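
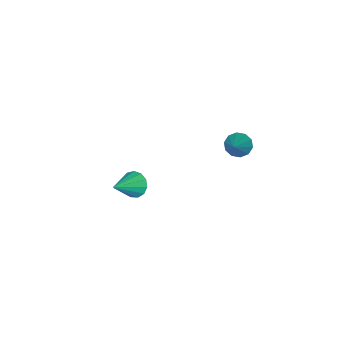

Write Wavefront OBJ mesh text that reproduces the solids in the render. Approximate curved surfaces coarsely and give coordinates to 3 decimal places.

v 1.894 3.14 2.326
v 2.293 2.831 2.085
v 2.846 3.68 3.214
v 2.277 3.133 1.918
v 2.114 3.439 1.907
v 1.867 3.63 2.056
v 1.63 3.633 2.308
v 1.494 3.449 2.567
v 1.51 3.146 2.734
v 1.673 2.841 2.745
v 1.92 2.65 2.596
v 2.157 2.646 2.344
v 2.722 -1.625 -2.773
v 3.035 -1.879 -3.27
v 3.998 -1.555 -2.007
v 3.044 -1.522 -3.317
v 2.95 -1.197 -3.192
v 2.785 -1.008 -2.933
v 2.599 -1.015 -2.624
v 2.453 -1.215 -2.362
v 2.392 -1.545 -2.231
v 2.436 -1.901 -2.272
v 2.571 -2.169 -2.472
v 2.754 -2.264 -2.768
v 2.927 -2.156 -3.066
f 2 1 4
f 2 4 3
f 4 1 5
f 4 5 3
f 5 1 6
f 5 6 3
f 6 1 7
f 6 7 3
f 7 1 8
f 7 8 3
f 8 1 9
f 8 9 3
f 9 1 10
f 9 10 3
f 10 1 11
f 10 11 3
f 11 1 12
f 11 12 3
f 12 1 2
f 12 2 3
f 14 13 16
f 14 16 15
f 16 13 17
f 16 17 15
f 17 13 18
f 17 18 15
f 18 13 19
f 18 19 15
f 19 13 20
f 19 20 15
f 20 13 21
f 20 21 15
f 21 13 22
f 21 22 15
f 22 13 23
f 22 23 15
f 23 13 24
f 23 24 15
f 24 13 25
f 24 25 15
f 25 13 14
f 25 14 15



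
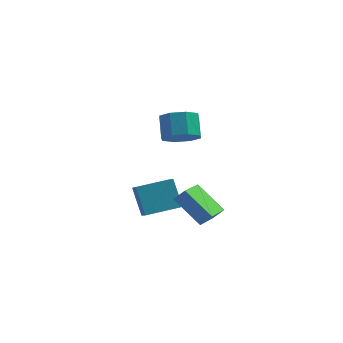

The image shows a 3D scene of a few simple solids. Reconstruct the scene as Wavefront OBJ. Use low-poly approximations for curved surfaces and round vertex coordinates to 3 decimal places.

v -1.031 -0.994 1.697
v -0.098 -0.553 1.499
v -0.357 0.435 2.486
v -1.289 -0.006 2.683
v -0.685 -0.249 1.042
v -0.944 0.738 2.028
v -1.474 -0.382 0.968
v -1.733 0.606 1.954
v -2.004 -0.873 1.321
v -2.262 0.115 2.307
v -1.963 -1.435 1.894
v -2.222 -0.447 2.881
v -1.376 -1.738 2.352
v -1.635 -0.751 3.338
v -0.587 -1.606 2.426
v -0.846 -0.618 3.412
v -0.058 -1.115 2.073
v -0.316 -0.127 3.059
v 0.577 -0.811 -4.31
v 0.201 -2.672 -3.538
v -0.91 -0.002 -3.084
v -1.287 -1.864 -2.313
v 1.147 -0.676 -3.707
v 0.77 -2.538 -2.936
v -0.341 0.132 -2.482
v -0.717 -1.729 -1.71
v -3.243 -0.065 -5.086
v -2.866 -1.037 -4.326
v -3.884 0.835 -3.615
v -3.507 -0.137 -2.855
v -1.453 0.817 -4.845
v -1.076 -0.155 -4.085
v -2.094 1.717 -3.374
v -1.717 0.745 -2.614
f 2 1 5
f 2 5 3
f 3 5 6
f 3 6 4
f 5 1 7
f 5 7 6
f 6 7 8
f 6 8 4
f 7 1 9
f 7 9 8
f 8 9 10
f 8 10 4
f 9 1 11
f 9 11 10
f 10 11 12
f 10 12 4
f 11 1 13
f 11 13 12
f 12 13 14
f 12 14 4
f 13 1 15
f 13 15 14
f 14 15 16
f 14 16 4
f 15 1 17
f 15 17 16
f 16 17 18
f 16 18 4
f 17 1 2
f 17 2 18
f 18 2 3
f 18 3 4
f 20 22 19
f 23 20 19
f 19 22 21
f 21 23 19
f 20 26 22
f 24 20 23
f 24 26 20
f 22 26 21
f 25 23 21
f 21 26 25
f 25 24 23
f 26 24 25
f 28 30 27
f 31 28 27
f 27 30 29
f 29 31 27
f 28 34 30
f 32 28 31
f 32 34 28
f 30 34 29
f 33 31 29
f 29 34 33
f 33 32 31
f 34 32 33



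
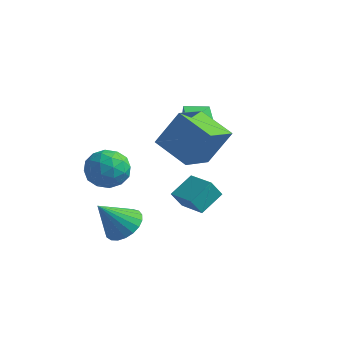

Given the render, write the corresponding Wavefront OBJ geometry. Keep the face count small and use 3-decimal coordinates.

v 0.836 -3.285 -0.852
v 1.053 -2.145 -0.163
v 1.079 -2.829 -1.684
v 1.296 -1.689 -0.995
v 2.164 -3.651 -0.665
v 2.381 -2.511 0.024
v 2.407 -3.195 -1.497
v 2.624 -2.055 -0.808
v -3.578 -2.545 -0.59
v -2.755 -2.385 0.128
v -2.685 -3.915 -1.308
v -1.862 -3.755 -0.59
v -2.837 -4.132 -0.236
v -3.389 -3.285 0.208
v -2.051 -3.015 -1.388
v -2.603 -2.168 -0.944
v -1.811 -2.675 -0.365
v -2.297 -3.366 0.347
v -3.143 -2.934 -1.527
v -3.629 -3.625 -0.815
v -3.245 -2.345 -0.168
v -2.195 -3.955 -1.012
v -2.769 -4.177 -0.804
v -2.285 -4.083 -0.382
v -3.618 -2.874 -0.121
v -3.134 -2.78 0.301
v -3.183 -3.806 0.087
v -2.306 -3.52 -1.481
v -1.822 -3.426 -1.059
v -3.155 -2.217 -0.798
v -2.671 -2.123 -0.376
v -2.257 -2.494 -1.267
v -2.206 -2.421 -0.036
v -1.681 -3.227 -0.458
v -1.792 -2.792 -0.927
v -2.117 -2.294 -0.665
v -2.492 -2.827 0.383
v -1.967 -3.632 -0.04
v -2.54 -3.854 0.168
v -2.865 -3.356 0.429
v -1.937 -2.998 0.093
v -3.473 -2.668 -1.14
v -2.948 -3.473 -1.563
v -2.575 -2.944 -1.609
v -2.9 -2.446 -1.348
v -3.759 -3.073 -0.722
v -3.234 -3.879 -1.144
v -3.323 -4.006 -0.515
v -3.648 -3.508 -0.253
v -3.503 -3.302 -1.273
v -1.719 -3.303 -3.705
v -1.04 -4.017 -3.926
v -2.321 -4.337 -2.215
v -0.824 -3.768 -3.666
v -0.762 -3.439 -3.412
v -0.866 -3.086 -3.21
v -1.118 -2.771 -3.092
v -1.473 -2.548 -3.081
v -1.872 -2.455 -3.177
v -2.243 -2.509 -3.365
v -2.525 -2.7 -3.611
v -2.667 -2.996 -3.874
v -2.645 -3.345 -4.107
v -2.463 -3.686 -4.271
v -2.153 -3.961 -4.336
v -1.767 -4.122 -4.293
v -1.374 -4.142 -4.148
v -0.927 0.092 0.403
v -0.83 0.103 1.528
v -2.137 1.422 0.494
v -2.04 1.432 1.62
v -0.06 0.888 0.32
v 0.037 0.898 1.446
v -1.27 2.217 0.412
v -1.173 2.228 1.537
v 0.876 -2.288 0.486
v -0.909 -2.116 1.226
v 0.78 -0.542 -0.15
v -1.005 -0.37 0.591
v 1.665 -1.61 2.229
v -0.12 -1.438 2.97
v 1.569 0.136 1.594
v -0.216 0.308 2.334
f 2 4 1
f 5 2 1
f 1 4 3
f 3 5 1
f 2 8 4
f 6 2 5
f 6 8 2
f 4 8 3
f 7 5 3
f 3 8 7
f 7 6 5
f 8 6 7
f 9 46 25
f 46 20 49
f 25 49 14
f 46 49 25
f 9 25 21
f 25 14 26
f 21 26 10
f 25 26 21
f 9 21 30
f 21 10 31
f 30 31 16
f 21 31 30
f 9 30 42
f 30 16 45
f 42 45 19
f 30 45 42
f 9 42 46
f 42 19 50
f 46 50 20
f 42 50 46
f 10 26 37
f 26 14 40
f 37 40 18
f 26 40 37
f 14 49 27
f 49 20 48
f 27 48 13
f 49 48 27
f 20 50 47
f 50 19 43
f 47 43 11
f 50 43 47
f 19 45 44
f 45 16 32
f 44 32 15
f 45 32 44
f 16 31 36
f 31 10 33
f 36 33 17
f 31 33 36
f 12 38 24
f 38 18 39
f 24 39 13
f 38 39 24
f 12 24 22
f 24 13 23
f 22 23 11
f 24 23 22
f 12 22 29
f 22 11 28
f 29 28 15
f 22 28 29
f 12 29 34
f 29 15 35
f 34 35 17
f 29 35 34
f 12 34 38
f 34 17 41
f 38 41 18
f 34 41 38
f 13 39 27
f 39 18 40
f 27 40 14
f 39 40 27
f 11 23 47
f 23 13 48
f 47 48 20
f 23 48 47
f 15 28 44
f 28 11 43
f 44 43 19
f 28 43 44
f 17 35 36
f 35 15 32
f 36 32 16
f 35 32 36
f 18 41 37
f 41 17 33
f 37 33 10
f 41 33 37
f 52 51 54
f 52 54 53
f 54 51 55
f 54 55 53
f 55 51 56
f 55 56 53
f 56 51 57
f 56 57 53
f 57 51 58
f 57 58 53
f 58 51 59
f 58 59 53
f 59 51 60
f 59 60 53
f 60 51 61
f 60 61 53
f 61 51 62
f 61 62 53
f 62 51 63
f 62 63 53
f 63 51 64
f 63 64 53
f 64 51 65
f 64 65 53
f 65 51 66
f 65 66 53
f 66 51 67
f 66 67 53
f 67 51 52
f 67 52 53
f 69 71 68
f 72 69 68
f 68 71 70
f 70 72 68
f 69 75 71
f 73 69 72
f 73 75 69
f 71 75 70
f 74 72 70
f 70 75 74
f 74 73 72
f 75 73 74
f 77 79 76
f 80 77 76
f 76 79 78
f 78 80 76
f 77 83 79
f 81 77 80
f 81 83 77
f 79 83 78
f 82 80 78
f 78 83 82
f 82 81 80
f 83 81 82



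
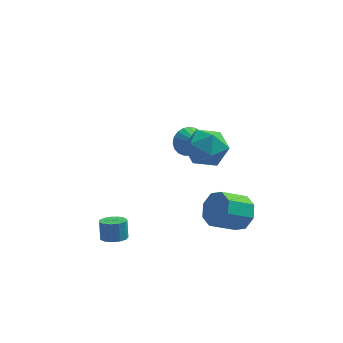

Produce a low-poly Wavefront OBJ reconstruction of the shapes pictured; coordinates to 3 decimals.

v 2.959 -1.099 -2.527
v 3.545 -1.912 -2.181
v 2.227 -2.474 -1.268
v 1.641 -1.661 -1.613
v 3.602 -1.261 -1.7
v 2.283 -1.824 -0.786
v 3.282 -0.516 -1.703
v 1.963 -1.078 -0.789
v 2.773 -0.112 -2.188
v 1.454 -0.674 -1.274
v 2.373 -0.286 -2.872
v 1.055 -0.848 -1.959
v 2.317 -0.936 -3.354
v 0.998 -1.499 -2.44
v 2.637 -1.682 -3.351
v 1.318 -2.244 -2.437
v 3.146 -2.086 -2.866
v 1.827 -2.648 -1.952
v 0.052 -1.307 3.041
v 0.984 -0.514 2.91
v 1.336 -2.726 3.59
v 2.268 -1.933 3.459
v 1.456 -1.782 4.37
v 0.662 -0.905 4.031
v 1.658 -2.335 2.469
v 0.864 -1.458 2.13
v 1.976 -1.15 2.556
v 1.851 -0.808 3.731
v 0.469 -2.432 2.769
v 0.344 -2.09 3.944
v 0.382 2.524 0.132
v 0.774 3.088 0.729
v 1.138 1.176 0.908
v 0.448 3.004 0.902
v 0.11 2.838 0.942
v -0.18 2.617 0.841
v -0.374 2.381 0.618
v -0.436 2.169 0.311
v -0.358 2.018 -0.027
v -0.151 1.955 -0.338
v 0.148 1.991 -0.567
v 0.487 2.118 -0.676
v 0.808 2.316 -0.645
v 1.055 2.55 -0.479
v 1.186 2.78 -0.208
v 1.178 2.965 0.121
v 1.032 3.074 0.453
v -3.466 -1.801 -3.808
v -2.747 -1.784 -3.782
v -2.795 -1.321 -2.785
v -3.514 -1.339 -2.812
v -2.863 -1.434 -3.95
v -2.911 -0.971 -2.953
v -3.171 -1.2 -4.073
v -3.219 -0.738 -3.076
v -3.573 -1.157 -4.112
v -3.621 -0.695 -3.115
v -3.94 -1.319 -4.055
v -3.988 -0.857 -3.058
v -4.157 -1.634 -3.919
v -4.205 -1.171 -2.923
v -4.155 -2.002 -3.749
v -4.203 -1.539 -2.752
v -3.934 -2.306 -3.597
v -3.982 -1.844 -2.6
v -3.564 -2.45 -3.512
v -3.612 -1.988 -2.515
v -3.163 -2.388 -3.522
v -3.211 -1.926 -2.525
v -2.858 -2.14 -3.622
v -2.906 -1.677 -2.625
f 2 1 5
f 2 5 3
f 3 5 6
f 3 6 4
f 5 1 7
f 5 7 6
f 6 7 8
f 6 8 4
f 7 1 9
f 7 9 8
f 8 9 10
f 8 10 4
f 9 1 11
f 9 11 10
f 10 11 12
f 10 12 4
f 11 1 13
f 11 13 12
f 12 13 14
f 12 14 4
f 13 1 15
f 13 15 14
f 14 15 16
f 14 16 4
f 15 1 17
f 15 17 16
f 16 17 18
f 16 18 4
f 17 1 2
f 17 2 18
f 18 2 3
f 18 3 4
f 19 30 24
f 19 24 20
f 19 20 26
f 19 26 29
f 19 29 30
f 20 24 28
f 24 30 23
f 30 29 21
f 29 26 25
f 26 20 27
f 22 28 23
f 22 23 21
f 22 21 25
f 22 25 27
f 22 27 28
f 23 28 24
f 21 23 30
f 25 21 29
f 27 25 26
f 28 27 20
f 32 31 34
f 32 34 33
f 34 31 35
f 34 35 33
f 35 31 36
f 35 36 33
f 36 31 37
f 36 37 33
f 37 31 38
f 37 38 33
f 38 31 39
f 38 39 33
f 39 31 40
f 39 40 33
f 40 31 41
f 40 41 33
f 41 31 42
f 41 42 33
f 42 31 43
f 42 43 33
f 43 31 44
f 43 44 33
f 44 31 45
f 44 45 33
f 45 31 46
f 45 46 33
f 46 31 47
f 46 47 33
f 47 31 32
f 47 32 33
f 49 48 52
f 49 52 50
f 50 52 53
f 50 53 51
f 52 48 54
f 52 54 53
f 53 54 55
f 53 55 51
f 54 48 56
f 54 56 55
f 55 56 57
f 55 57 51
f 56 48 58
f 56 58 57
f 57 58 59
f 57 59 51
f 58 48 60
f 58 60 59
f 59 60 61
f 59 61 51
f 60 48 62
f 60 62 61
f 61 62 63
f 61 63 51
f 62 48 64
f 62 64 63
f 63 64 65
f 63 65 51
f 64 48 66
f 64 66 65
f 65 66 67
f 65 67 51
f 66 48 68
f 66 68 67
f 67 68 69
f 67 69 51
f 68 48 70
f 68 70 69
f 69 70 71
f 69 71 51
f 70 48 49
f 70 49 71
f 71 49 50
f 71 50 51



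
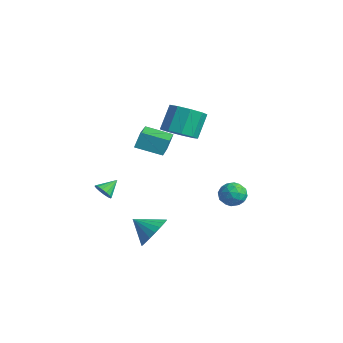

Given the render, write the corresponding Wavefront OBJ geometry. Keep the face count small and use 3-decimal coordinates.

v -1.844 2.115 1.626
v -0.841 2.261 1.813
v -1.214 3.171 3.1
v -2.216 3.025 2.914
v -1.083 2.767 1.386
v -1.456 3.677 2.673
v -1.681 2.967 1.071
v -2.054 3.877 2.358
v -2.355 2.769 1.016
v -2.727 3.679 2.304
v -2.79 2.264 1.247
v -3.162 3.175 2.534
v -2.782 1.69 1.655
v -3.154 2.6 2.943
v -2.335 1.315 2.05
v -2.707 2.225 3.337
v -1.658 1.314 2.246
v -2.031 2.224 3.534
v -1.069 1.687 2.153
v -1.441 2.598 3.44
v 0.964 -2.775 3.774
v 0.934 -2.364 4.631
v -0.423 -1.446 3.089
v -0.453 -1.035 3.945
v 2.033 -1.865 3.375
v 2.003 -1.454 4.231
v 0.646 -0.536 2.689
v 0.616 -0.125 3.546
v 0.046 4.288 -1.941
v 0.847 4.166 -1.95
v -0.067 3.634 -3.07
v 0.734 3.512 -3.079
v 0.274 3.139 -2.527
v 0.344 3.544 -1.829
v 0.436 4.256 -3.191
v 0.506 4.661 -2.493
v 1.088 4.147 -2.723
v 0.987 3.456 -2.313
v -0.207 4.344 -2.707
v -0.308 3.653 -2.297
v 0.457 4.285 -1.846
v 0.323 3.515 -3.174
v 0.053 3.296 -2.849
v 0.524 3.224 -2.855
v 0.161 3.919 -1.775
v 0.632 3.847 -1.781
v 0.295 3.243 -2.12
v 0.148 3.953 -3.239
v 0.619 3.881 -3.245
v 0.256 4.576 -2.165
v 0.727 4.504 -2.171
v 0.485 4.557 -2.9
v 1.069 4.202 -2.306
v 1.002 3.817 -2.97
v 0.827 4.255 -3.036
v 0.868 4.492 -2.625
v 1.01 3.796 -2.065
v 0.943 3.411 -2.729
v 0.673 3.192 -2.404
v 0.714 3.43 -1.994
v 1.151 3.784 -2.519
v -0.163 4.389 -2.291
v -0.23 4.004 -2.955
v 0.066 4.37 -3.026
v 0.107 4.608 -2.616
v -0.222 3.983 -2.05
v -0.289 3.598 -2.714
v -0.088 3.308 -2.395
v -0.047 3.545 -1.984
v -0.371 4.016 -2.501
v -0.915 -3.319 -0.129
v -0.418 -3.174 -0.366
v -0.925 -2.441 0.389
v -0.623 -3.068 -0.549
v -0.907 -3.03 -0.62
v -1.193 -3.069 -0.559
v -1.405 -3.175 -0.383
v -1.485 -3.32 -0.139
v -1.413 -3.464 0.108
v -1.207 -3.57 0.291
v -0.923 -3.609 0.362
v -0.637 -3.57 0.301
v -0.426 -3.464 0.125
v -0.345 -3.319 -0.119
v 2.576 -2.814 -1.463
v 3.196 -2.926 -0.7
v 1.604 -3.386 -0.757
v 3.034 -2.556 -0.624
v 2.792 -2.23 -0.693
v 2.512 -2.005 -0.895
v 2.244 -1.92 -1.196
v 2.033 -1.99 -1.542
v 1.916 -2.202 -1.875
v 1.913 -2.52 -2.137
v 2.024 -2.889 -2.282
v 2.231 -3.245 -2.285
v 2.498 -3.526 -2.147
v 2.778 -3.684 -1.89
v 3.023 -3.692 -1.559
v 3.19 -3.548 -1.212
v 3.252 -3.277 -0.908
f 2 1 5
f 2 5 3
f 3 5 6
f 3 6 4
f 5 1 7
f 5 7 6
f 6 7 8
f 6 8 4
f 7 1 9
f 7 9 8
f 8 9 10
f 8 10 4
f 9 1 11
f 9 11 10
f 10 11 12
f 10 12 4
f 11 1 13
f 11 13 12
f 12 13 14
f 12 14 4
f 13 1 15
f 13 15 14
f 14 15 16
f 14 16 4
f 15 1 17
f 15 17 16
f 16 17 18
f 16 18 4
f 17 1 19
f 17 19 18
f 18 19 20
f 18 20 4
f 19 1 2
f 19 2 20
f 20 2 3
f 20 3 4
f 22 24 21
f 25 22 21
f 21 24 23
f 23 25 21
f 22 28 24
f 26 22 25
f 26 28 22
f 24 28 23
f 27 25 23
f 23 28 27
f 27 26 25
f 28 26 27
f 29 66 45
f 66 40 69
f 45 69 34
f 66 69 45
f 29 45 41
f 45 34 46
f 41 46 30
f 45 46 41
f 29 41 50
f 41 30 51
f 50 51 36
f 41 51 50
f 29 50 62
f 50 36 65
f 62 65 39
f 50 65 62
f 29 62 66
f 62 39 70
f 66 70 40
f 62 70 66
f 30 46 57
f 46 34 60
f 57 60 38
f 46 60 57
f 34 69 47
f 69 40 68
f 47 68 33
f 69 68 47
f 40 70 67
f 70 39 63
f 67 63 31
f 70 63 67
f 39 65 64
f 65 36 52
f 64 52 35
f 65 52 64
f 36 51 56
f 51 30 53
f 56 53 37
f 51 53 56
f 32 58 44
f 58 38 59
f 44 59 33
f 58 59 44
f 32 44 42
f 44 33 43
f 42 43 31
f 44 43 42
f 32 42 49
f 42 31 48
f 49 48 35
f 42 48 49
f 32 49 54
f 49 35 55
f 54 55 37
f 49 55 54
f 32 54 58
f 54 37 61
f 58 61 38
f 54 61 58
f 33 59 47
f 59 38 60
f 47 60 34
f 59 60 47
f 31 43 67
f 43 33 68
f 67 68 40
f 43 68 67
f 35 48 64
f 48 31 63
f 64 63 39
f 48 63 64
f 37 55 56
f 55 35 52
f 56 52 36
f 55 52 56
f 38 61 57
f 61 37 53
f 57 53 30
f 61 53 57
f 72 71 74
f 72 74 73
f 74 71 75
f 74 75 73
f 75 71 76
f 75 76 73
f 76 71 77
f 76 77 73
f 77 71 78
f 77 78 73
f 78 71 79
f 78 79 73
f 79 71 80
f 79 80 73
f 80 71 81
f 80 81 73
f 81 71 82
f 81 82 73
f 82 71 83
f 82 83 73
f 83 71 84
f 83 84 73
f 84 71 72
f 84 72 73
f 86 85 88
f 86 88 87
f 88 85 89
f 88 89 87
f 89 85 90
f 89 90 87
f 90 85 91
f 90 91 87
f 91 85 92
f 91 92 87
f 92 85 93
f 92 93 87
f 93 85 94
f 93 94 87
f 94 85 95
f 94 95 87
f 95 85 96
f 95 96 87
f 96 85 97
f 96 97 87
f 97 85 98
f 97 98 87
f 98 85 99
f 98 99 87
f 99 85 100
f 99 100 87
f 100 85 101
f 100 101 87
f 101 85 86
f 101 86 87



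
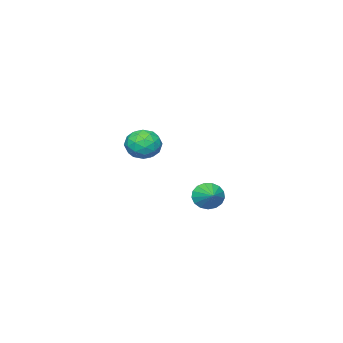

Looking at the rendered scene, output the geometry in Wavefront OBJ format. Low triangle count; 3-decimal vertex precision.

v -0.74 -1.918 2.75
v 0.091 -2.194 2.292
v -1.051 -3.446 3.108
v -0.22 -3.722 2.65
v -0.172 -3.214 3.496
v 0.02 -2.27 3.275
v -0.98 -3.37 2.125
v -0.788 -2.426 1.904
v -0.057 -3.092 1.906
v 0.442 -2.995 2.753
v -1.402 -2.645 2.647
v -0.903 -2.548 3.494
v -0.297 -1.922 2.49
v -0.663 -3.718 2.91
v -0.635 -3.419 3.408
v -0.146 -3.582 3.138
v -0.339 -1.966 3.068
v 0.15 -2.129 2.798
v -0.005 -2.728 3.506
v -1.11 -3.511 2.602
v -0.621 -3.674 2.332
v -0.814 -2.058 2.262
v -0.325 -2.221 1.992
v -0.955 -2.912 1.894
v 0.104 -2.612 1.993
v -0.079 -3.51 2.203
v -0.525 -3.303 1.895
v -0.413 -2.748 1.765
v 0.398 -2.555 2.491
v 0.215 -3.453 2.702
v 0.243 -3.154 3.199
v 0.356 -2.6 3.069
v 0.31 -3.083 2.264
v -1.175 -2.187 2.698
v -1.358 -3.085 2.909
v -1.316 -3.04 2.331
v -1.203 -2.486 2.201
v -0.881 -2.13 3.197
v -1.064 -3.028 3.407
v -0.547 -2.892 3.635
v -0.435 -2.337 3.505
v -1.27 -2.557 3.136
v 1.959 3.356 1.459
v 2.439 3.293 0.847
v 2.581 4.184 1.861
v 2.182 3.54 0.735
v 1.875 3.745 0.788
v 1.587 3.861 0.996
v 1.384 3.861 1.309
v 1.313 3.746 1.657
v 1.39 3.541 1.959
v 1.597 3.294 2.147
v 1.888 3.061 2.178
v 2.194 2.896 2.044
v 2.447 2.836 1.775
v 2.588 2.896 1.435
v 2.585 3.061 1.1
f 1 38 17
f 38 12 41
f 17 41 6
f 38 41 17
f 1 17 13
f 17 6 18
f 13 18 2
f 17 18 13
f 1 13 22
f 13 2 23
f 22 23 8
f 13 23 22
f 1 22 34
f 22 8 37
f 34 37 11
f 22 37 34
f 1 34 38
f 34 11 42
f 38 42 12
f 34 42 38
f 2 18 29
f 18 6 32
f 29 32 10
f 18 32 29
f 6 41 19
f 41 12 40
f 19 40 5
f 41 40 19
f 12 42 39
f 42 11 35
f 39 35 3
f 42 35 39
f 11 37 36
f 37 8 24
f 36 24 7
f 37 24 36
f 8 23 28
f 23 2 25
f 28 25 9
f 23 25 28
f 4 30 16
f 30 10 31
f 16 31 5
f 30 31 16
f 4 16 14
f 16 5 15
f 14 15 3
f 16 15 14
f 4 14 21
f 14 3 20
f 21 20 7
f 14 20 21
f 4 21 26
f 21 7 27
f 26 27 9
f 21 27 26
f 4 26 30
f 26 9 33
f 30 33 10
f 26 33 30
f 5 31 19
f 31 10 32
f 19 32 6
f 31 32 19
f 3 15 39
f 15 5 40
f 39 40 12
f 15 40 39
f 7 20 36
f 20 3 35
f 36 35 11
f 20 35 36
f 9 27 28
f 27 7 24
f 28 24 8
f 27 24 28
f 10 33 29
f 33 9 25
f 29 25 2
f 33 25 29
f 44 43 46
f 44 46 45
f 46 43 47
f 46 47 45
f 47 43 48
f 47 48 45
f 48 43 49
f 48 49 45
f 49 43 50
f 49 50 45
f 50 43 51
f 50 51 45
f 51 43 52
f 51 52 45
f 52 43 53
f 52 53 45
f 53 43 54
f 53 54 45
f 54 43 55
f 54 55 45
f 55 43 56
f 55 56 45
f 56 43 57
f 56 57 45
f 57 43 44
f 57 44 45



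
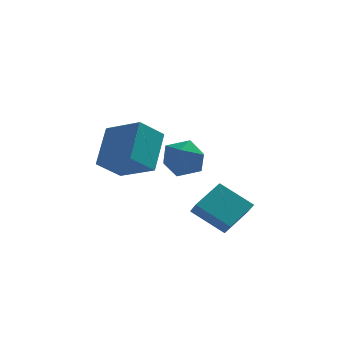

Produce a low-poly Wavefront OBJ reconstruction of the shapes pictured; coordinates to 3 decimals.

v -0.721 3.309 0.963
v -0.062 2.464 1.009
v -1.578 2.716 2.351
v -0.919 1.871 2.397
v -0.551 2.852 2.628
v -0.022 3.218 1.771
v -1.618 1.962 1.589
v -1.089 2.328 0.732
v -0.616 1.632 1.396
v 0.043 2.182 2.038
v -1.683 2.998 1.322
v -1.024 3.548 1.964
v -0.089 -2.803 1.084
v 0.813 -1.694 1.847
v -0.321 -2.207 0.494
v 0.581 -1.099 1.257
v 1.279 -3.241 0.103
v 2.181 -2.133 0.866
v 1.047 -2.646 -0.487
v 1.949 -1.537 0.276
v -2.727 -1.546 3.088
v -2.436 -0.083 4.581
v -4.188 -0.548 2.395
v -3.897 0.915 3.888
v -1.803 -0.815 2.192
v -1.512 0.648 3.685
v -3.264 0.183 1.499
v -2.973 1.646 2.992
f 1 12 6
f 1 6 2
f 1 2 8
f 1 8 11
f 1 11 12
f 2 6 10
f 6 12 5
f 12 11 3
f 11 8 7
f 8 2 9
f 4 10 5
f 4 5 3
f 4 3 7
f 4 7 9
f 4 9 10
f 5 10 6
f 3 5 12
f 7 3 11
f 9 7 8
f 10 9 2
f 14 16 13
f 17 14 13
f 13 16 15
f 15 17 13
f 14 20 16
f 18 14 17
f 18 20 14
f 16 20 15
f 19 17 15
f 15 20 19
f 19 18 17
f 20 18 19
f 22 24 21
f 25 22 21
f 21 24 23
f 23 25 21
f 22 28 24
f 26 22 25
f 26 28 22
f 24 28 23
f 27 25 23
f 23 28 27
f 27 26 25
f 28 26 27



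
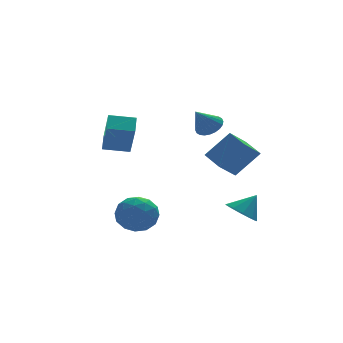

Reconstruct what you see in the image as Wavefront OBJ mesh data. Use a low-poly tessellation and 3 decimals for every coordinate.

v -3.799 3.146 1.159
v -3.853 2.074 3.011
v -3.396 4.165 1.762
v -3.451 3.093 3.613
v -2.369 2.707 0.947
v -2.424 1.635 2.798
v -1.967 3.726 1.549
v -2.021 2.654 3.401
v 1.572 -3.504 -1.746
v 2.336 -3.619 -2.381
v 2.488 -3.336 -0.674
v 2.197 -3.018 -2.356
v 1.819 -2.602 -2.099
v 1.347 -2.53 -1.706
v 0.961 -2.831 -1.329
v 0.808 -3.389 -1.111
v 0.947 -3.99 -1.135
v 1.324 -4.406 -1.393
v 1.796 -4.478 -1.785
v 2.183 -4.177 -2.163
v -3.842 -2.012 -1.219
v -3.062 -2.696 -0.618
v -4.698 -3.604 -1.922
v -3.918 -4.288 -1.321
v -4.744 -3.656 -0.725
v -4.215 -2.672 -0.291
v -3.545 -3.628 -2.249
v -3.016 -2.644 -1.815
v -2.879 -3.695 -1.255
v -3.62 -3.712 -0.313
v -4.14 -2.588 -2.227
v -4.881 -2.605 -1.285
v -3.377 -2.214 -0.857
v -4.383 -4.086 -1.683
v -4.868 -3.715 -1.333
v -4.41 -4.117 -0.98
v -4.055 -2.2 -0.665
v -3.596 -2.602 -0.311
v -4.585 -3.167 -0.374
v -4.164 -3.698 -2.229
v -3.705 -4.1 -1.875
v -3.35 -2.183 -1.56
v -2.892 -2.585 -1.207
v -3.175 -3.133 -2.166
v -2.811 -3.203 -0.878
v -3.314 -4.139 -1.291
v -3.094 -3.751 -1.837
v -2.784 -3.172 -1.581
v -3.246 -3.213 -0.324
v -3.749 -4.149 -0.737
v -4.235 -3.778 -0.387
v -3.924 -3.199 -0.132
v -3.138 -3.8 -0.699
v -4.011 -2.151 -1.803
v -4.514 -3.087 -2.216
v -3.836 -3.101 -2.408
v -3.525 -2.522 -2.153
v -4.446 -2.161 -1.249
v -4.949 -3.097 -1.662
v -4.976 -3.128 -0.959
v -4.666 -2.549 -0.703
v -4.622 -2.5 -1.841
v 1.011 -1.762 0.97
v 2.338 -1.931 2.444
v 0.707 -0.421 1.397
v 2.033 -0.59 2.871
v 2.127 -1.21 0.029
v 3.453 -1.379 1.503
v 1.822 0.131 0.456
v 3.149 -0.038 1.93
v 2.363 3.426 2.132
v 3.026 3.027 2.508
v 1.417 3.034 3.388
v 3.059 3.338 2.63
v 2.986 3.663 2.676
v 2.818 3.951 2.639
v 2.581 4.159 2.526
v 2.311 4.256 2.352
v 2.048 4.226 2.145
v 1.834 4.075 1.936
v 1.7 3.824 1.757
v 1.667 3.513 1.635
v 1.74 3.189 1.589
v 1.908 2.901 1.625
v 2.145 2.693 1.739
v 2.416 2.596 1.913
v 2.678 2.626 2.12
v 2.892 2.777 2.329
f 2 4 1
f 5 2 1
f 1 4 3
f 3 5 1
f 2 8 4
f 6 2 5
f 6 8 2
f 4 8 3
f 7 5 3
f 3 8 7
f 7 6 5
f 8 6 7
f 10 9 12
f 10 12 11
f 12 9 13
f 12 13 11
f 13 9 14
f 13 14 11
f 14 9 15
f 14 15 11
f 15 9 16
f 15 16 11
f 16 9 17
f 16 17 11
f 17 9 18
f 17 18 11
f 18 9 19
f 18 19 11
f 19 9 20
f 19 20 11
f 20 9 10
f 20 10 11
f 21 58 37
f 58 32 61
f 37 61 26
f 58 61 37
f 21 37 33
f 37 26 38
f 33 38 22
f 37 38 33
f 21 33 42
f 33 22 43
f 42 43 28
f 33 43 42
f 21 42 54
f 42 28 57
f 54 57 31
f 42 57 54
f 21 54 58
f 54 31 62
f 58 62 32
f 54 62 58
f 22 38 49
f 38 26 52
f 49 52 30
f 38 52 49
f 26 61 39
f 61 32 60
f 39 60 25
f 61 60 39
f 32 62 59
f 62 31 55
f 59 55 23
f 62 55 59
f 31 57 56
f 57 28 44
f 56 44 27
f 57 44 56
f 28 43 48
f 43 22 45
f 48 45 29
f 43 45 48
f 24 50 36
f 50 30 51
f 36 51 25
f 50 51 36
f 24 36 34
f 36 25 35
f 34 35 23
f 36 35 34
f 24 34 41
f 34 23 40
f 41 40 27
f 34 40 41
f 24 41 46
f 41 27 47
f 46 47 29
f 41 47 46
f 24 46 50
f 46 29 53
f 50 53 30
f 46 53 50
f 25 51 39
f 51 30 52
f 39 52 26
f 51 52 39
f 23 35 59
f 35 25 60
f 59 60 32
f 35 60 59
f 27 40 56
f 40 23 55
f 56 55 31
f 40 55 56
f 29 47 48
f 47 27 44
f 48 44 28
f 47 44 48
f 30 53 49
f 53 29 45
f 49 45 22
f 53 45 49
f 64 66 63
f 67 64 63
f 63 66 65
f 65 67 63
f 64 70 66
f 68 64 67
f 68 70 64
f 66 70 65
f 69 67 65
f 65 70 69
f 69 68 67
f 70 68 69
f 72 71 74
f 72 74 73
f 74 71 75
f 74 75 73
f 75 71 76
f 75 76 73
f 76 71 77
f 76 77 73
f 77 71 78
f 77 78 73
f 78 71 79
f 78 79 73
f 79 71 80
f 79 80 73
f 80 71 81
f 80 81 73
f 81 71 82
f 81 82 73
f 82 71 83
f 82 83 73
f 83 71 84
f 83 84 73
f 84 71 85
f 84 85 73
f 85 71 86
f 85 86 73
f 86 71 87
f 86 87 73
f 87 71 88
f 87 88 73
f 88 71 72
f 88 72 73



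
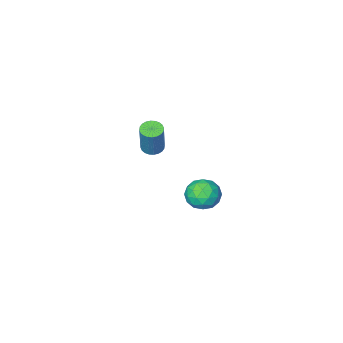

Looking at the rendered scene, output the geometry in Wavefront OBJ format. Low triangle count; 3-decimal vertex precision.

v 3.225 2.888 4.209
v 3.901 2.443 4.189
v 2.779 2.257 3.151
v 3.455 1.812 3.131
v 2.919 1.708 3.729
v 3.195 2.098 4.383
v 3.485 2.602 2.957
v 3.761 2.992 3.611
v 4.062 2.266 3.416
v 3.712 1.714 3.893
v 2.968 2.986 3.447
v 2.618 2.434 3.924
v 3.602 2.721 4.292
v 3.078 1.979 3.048
v 2.763 1.918 3.4
v 3.16 1.656 3.388
v 3.187 2.518 4.406
v 3.584 2.257 4.394
v 3.007 1.825 4.124
v 3.096 2.443 2.946
v 3.493 2.182 2.934
v 3.52 3.044 3.952
v 3.917 2.782 3.94
v 3.673 2.875 3.216
v 4.094 2.356 3.826
v 3.832 1.984 3.204
v 3.85 2.449 3.101
v 4.012 2.678 3.486
v 3.888 2.031 4.106
v 3.626 1.66 3.485
v 3.311 1.599 3.836
v 3.473 1.828 4.22
v 3.983 1.927 3.652
v 3.054 3.04 3.855
v 2.792 2.669 3.234
v 3.207 2.872 3.12
v 3.369 3.101 3.504
v 2.848 2.716 4.136
v 2.586 2.344 3.514
v 2.668 2.022 3.854
v 2.83 2.251 4.239
v 2.697 2.773 3.688
v 2.332 -3.454 2.672
v 2.851 -3.49 2.573
v 3.188 -2.983 4.149
v 2.668 -2.946 4.248
v 2.813 -3.295 2.518
v 3.15 -2.787 4.094
v 2.702 -3.123 2.486
v 3.038 -2.615 4.063
v 2.535 -3.002 2.483
v 2.871 -2.494 4.059
v 2.336 -2.95 2.508
v 2.672 -2.442 4.085
v 2.137 -2.974 2.559
v 2.473 -2.466 4.135
v 1.968 -3.072 2.626
v 2.304 -2.564 4.203
v 1.854 -3.227 2.701
v 2.19 -2.72 4.277
v 1.812 -3.417 2.771
v 2.149 -2.91 4.347
v 1.85 -3.613 2.826
v 2.187 -3.105 4.402
v 1.962 -3.785 2.857
v 2.298 -3.277 4.434
v 2.129 -3.906 2.861
v 2.465 -3.398 4.437
v 2.328 -3.958 2.835
v 2.664 -3.45 4.412
v 2.527 -3.934 2.785
v 2.863 -3.426 4.361
v 2.696 -3.836 2.717
v 3.032 -3.328 4.294
v 2.81 -3.68 2.643
v 3.146 -3.173 4.219
f 1 38 17
f 38 12 41
f 17 41 6
f 38 41 17
f 1 17 13
f 17 6 18
f 13 18 2
f 17 18 13
f 1 13 22
f 13 2 23
f 22 23 8
f 13 23 22
f 1 22 34
f 22 8 37
f 34 37 11
f 22 37 34
f 1 34 38
f 34 11 42
f 38 42 12
f 34 42 38
f 2 18 29
f 18 6 32
f 29 32 10
f 18 32 29
f 6 41 19
f 41 12 40
f 19 40 5
f 41 40 19
f 12 42 39
f 42 11 35
f 39 35 3
f 42 35 39
f 11 37 36
f 37 8 24
f 36 24 7
f 37 24 36
f 8 23 28
f 23 2 25
f 28 25 9
f 23 25 28
f 4 30 16
f 30 10 31
f 16 31 5
f 30 31 16
f 4 16 14
f 16 5 15
f 14 15 3
f 16 15 14
f 4 14 21
f 14 3 20
f 21 20 7
f 14 20 21
f 4 21 26
f 21 7 27
f 26 27 9
f 21 27 26
f 4 26 30
f 26 9 33
f 30 33 10
f 26 33 30
f 5 31 19
f 31 10 32
f 19 32 6
f 31 32 19
f 3 15 39
f 15 5 40
f 39 40 12
f 15 40 39
f 7 20 36
f 20 3 35
f 36 35 11
f 20 35 36
f 9 27 28
f 27 7 24
f 28 24 8
f 27 24 28
f 10 33 29
f 33 9 25
f 29 25 2
f 33 25 29
f 44 43 47
f 44 47 45
f 45 47 48
f 45 48 46
f 47 43 49
f 47 49 48
f 48 49 50
f 48 50 46
f 49 43 51
f 49 51 50
f 50 51 52
f 50 52 46
f 51 43 53
f 51 53 52
f 52 53 54
f 52 54 46
f 53 43 55
f 53 55 54
f 54 55 56
f 54 56 46
f 55 43 57
f 55 57 56
f 56 57 58
f 56 58 46
f 57 43 59
f 57 59 58
f 58 59 60
f 58 60 46
f 59 43 61
f 59 61 60
f 60 61 62
f 60 62 46
f 61 43 63
f 61 63 62
f 62 63 64
f 62 64 46
f 63 43 65
f 63 65 64
f 64 65 66
f 64 66 46
f 65 43 67
f 65 67 66
f 66 67 68
f 66 68 46
f 67 43 69
f 67 69 68
f 68 69 70
f 68 70 46
f 69 43 71
f 69 71 70
f 70 71 72
f 70 72 46
f 71 43 73
f 71 73 72
f 72 73 74
f 72 74 46
f 73 43 75
f 73 75 74
f 74 75 76
f 74 76 46
f 75 43 44
f 75 44 76
f 76 44 45
f 76 45 46



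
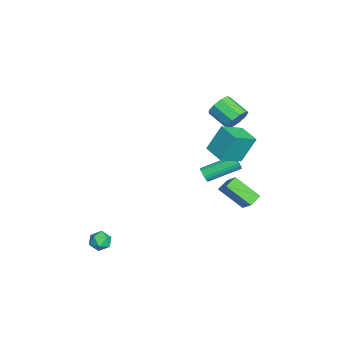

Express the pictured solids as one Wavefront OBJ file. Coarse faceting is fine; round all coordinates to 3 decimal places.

v 0.05 4.678 -1.487
v -0.526 3.281 -0.334
v 1.079 5.115 -0.443
v 0.503 3.719 0.71
v 0.617 4.161 -1.83
v 0.041 2.765 -0.677
v 1.646 4.599 -0.786
v 1.07 3.202 0.367
v -2.44 1.965 -1.315
v -2.07 1.873 -0.946
v -2.47 3.823 -0.057
v -2.84 3.915 -0.425
v -1.958 1.963 -1.095
v -2.357 3.913 -0.206
v -1.919 2.054 -1.276
v -2.319 4.004 -0.387
v -1.96 2.131 -1.464
v -2.359 4.081 -0.575
v -2.073 2.183 -1.629
v -2.473 4.133 -0.74
v -2.243 2.202 -1.746
v -2.642 4.152 -0.857
v -2.442 2.184 -1.797
v -2.842 4.135 -0.908
v -2.642 2.134 -1.775
v -3.041 4.084 -0.886
v -2.81 2.057 -1.683
v -3.21 4.007 -0.794
v -2.923 1.967 -1.534
v -3.322 3.917 -0.645
v -2.961 1.876 -1.353
v -3.361 3.826 -0.464
v -2.921 1.799 -1.165
v -3.32 3.749 -0.276
v -2.807 1.747 -1
v -3.207 3.697 -0.111
v -2.638 1.728 -0.883
v -3.037 3.678 0.006
v -2.438 1.745 -0.832
v -2.838 3.696 0.057
v -2.239 1.796 -0.854
v -2.638 3.746 0.035
v -3.234 3.865 2.943
v -2.813 3.967 3.674
v -3.725 2.897 4.349
v -4.146 2.795 3.617
v -3.262 4.335 3.65
v -4.175 3.265 4.325
v -3.698 4.484 3.295
v -4.611 3.413 3.97
v -3.917 4.342 2.775
v -4.83 3.272 3.45
v -3.816 3.978 2.334
v -4.729 2.908 3.009
v -3.443 3.56 2.177
v -4.355 2.49 2.852
v -2.971 3.286 2.379
v -3.884 2.216 3.053
v -2.623 3.282 2.844
v -3.536 2.212 3.519
v -2.56 3.551 3.356
v -3.473 2.481 4.03
v 2.794 -3.724 -2.601
v 3.169 -3.137 -2.441
v 3.771 -4.343 -2.619
v 4.146 -3.756 -2.459
v 3.71 -4.045 -1.972
v 3.106 -3.662 -1.961
v 3.834 -3.818 -3.099
v 3.23 -3.435 -3.088
v 3.812 -3.195 -2.749
v 3.736 -3.335 -2.053
v 3.204 -4.145 -3.007
v 3.128 -4.285 -2.311
v -0.174 3.259 2.561
v -0.489 4.075 4.168
v 0.912 4.024 2.385
v 0.597 4.84 3.993
v 0.783 2.08 3.347
v 0.468 2.896 4.955
v 1.869 2.845 3.172
v 1.554 3.661 4.779
f 2 4 1
f 5 2 1
f 1 4 3
f 3 5 1
f 2 8 4
f 6 2 5
f 6 8 2
f 4 8 3
f 7 5 3
f 3 8 7
f 7 6 5
f 8 6 7
f 10 9 13
f 10 13 11
f 11 13 14
f 11 14 12
f 13 9 15
f 13 15 14
f 14 15 16
f 14 16 12
f 15 9 17
f 15 17 16
f 16 17 18
f 16 18 12
f 17 9 19
f 17 19 18
f 18 19 20
f 18 20 12
f 19 9 21
f 19 21 20
f 20 21 22
f 20 22 12
f 21 9 23
f 21 23 22
f 22 23 24
f 22 24 12
f 23 9 25
f 23 25 24
f 24 25 26
f 24 26 12
f 25 9 27
f 25 27 26
f 26 27 28
f 26 28 12
f 27 9 29
f 27 29 28
f 28 29 30
f 28 30 12
f 29 9 31
f 29 31 30
f 30 31 32
f 30 32 12
f 31 9 33
f 31 33 32
f 32 33 34
f 32 34 12
f 33 9 35
f 33 35 34
f 34 35 36
f 34 36 12
f 35 9 37
f 35 37 36
f 36 37 38
f 36 38 12
f 37 9 39
f 37 39 38
f 38 39 40
f 38 40 12
f 39 9 41
f 39 41 40
f 40 41 42
f 40 42 12
f 41 9 10
f 41 10 42
f 42 10 11
f 42 11 12
f 44 43 47
f 44 47 45
f 45 47 48
f 45 48 46
f 47 43 49
f 47 49 48
f 48 49 50
f 48 50 46
f 49 43 51
f 49 51 50
f 50 51 52
f 50 52 46
f 51 43 53
f 51 53 52
f 52 53 54
f 52 54 46
f 53 43 55
f 53 55 54
f 54 55 56
f 54 56 46
f 55 43 57
f 55 57 56
f 56 57 58
f 56 58 46
f 57 43 59
f 57 59 58
f 58 59 60
f 58 60 46
f 59 43 61
f 59 61 60
f 60 61 62
f 60 62 46
f 61 43 44
f 61 44 62
f 62 44 45
f 62 45 46
f 63 74 68
f 63 68 64
f 63 64 70
f 63 70 73
f 63 73 74
f 64 68 72
f 68 74 67
f 74 73 65
f 73 70 69
f 70 64 71
f 66 72 67
f 66 67 65
f 66 65 69
f 66 69 71
f 66 71 72
f 67 72 68
f 65 67 74
f 69 65 73
f 71 69 70
f 72 71 64
f 76 78 75
f 79 76 75
f 75 78 77
f 77 79 75
f 76 82 78
f 80 76 79
f 80 82 76
f 78 82 77
f 81 79 77
f 77 82 81
f 81 80 79
f 82 80 81



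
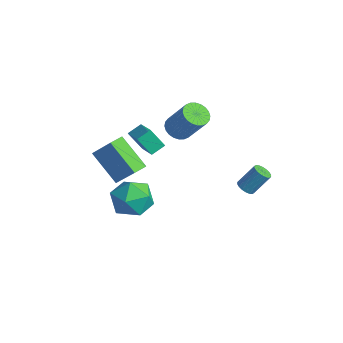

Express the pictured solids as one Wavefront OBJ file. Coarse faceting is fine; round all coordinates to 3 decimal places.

v -0.879 -1.169 1.437
v 0.547 -1.572 2.117
v -0.84 -0.414 1.804
v 0.585 -0.817 2.483
v -0.285 -0.723 0.457
v 1.14 -1.126 1.136
v -0.247 0.032 0.823
v 1.179 -0.371 1.503
v 3.257 3.014 -1.934
v 3.745 3.052 -2.11
v 4.091 3.824 -0.982
v 3.603 3.786 -0.806
v 3.641 3.236 -2.204
v 3.988 4.009 -1.076
v 3.462 3.376 -2.245
v 3.808 4.149 -1.117
v 3.242 3.445 -2.224
v 3.588 4.217 -1.097
v 3.025 3.428 -2.146
v 3.371 4.2 -1.018
v 2.854 3.329 -2.026
v 3.2 4.101 -0.898
v 2.762 3.168 -1.887
v 3.108 3.94 -0.76
v 2.769 2.976 -1.758
v 3.115 3.748 -0.63
v 2.872 2.791 -1.664
v 3.219 3.564 -0.536
v 3.052 2.651 -1.623
v 3.398 3.424 -0.495
v 3.272 2.583 -1.643
v 3.618 3.355 -0.516
v 3.489 2.6 -1.722
v 3.835 3.372 -0.594
v 3.66 2.699 -1.842
v 4.006 3.471 -0.714
v 3.752 2.86 -1.98
v 4.098 3.632 -0.853
v 1.598 -3.513 0.455
v 0.063 -3.843 1.789
v 1.404 -2.727 0.426
v -0.131 -3.057 1.76
v 2.731 -3.183 1.84
v 1.196 -3.513 3.174
v 2.537 -2.397 1.811
v 1.002 -2.727 3.145
v 0.462 0.904 1.768
v 1.089 0.824 1.364
v 2.165 1.155 2.969
v 1.538 1.236 3.372
v 1.041 1.111 1.337
v 2.116 1.442 2.942
v 0.904 1.367 1.376
v 1.98 1.698 2.981
v 0.7 1.552 1.474
v 1.776 1.884 3.079
v 0.46 1.639 1.617
v 1.535 1.97 3.222
v 0.22 1.614 1.783
v 1.296 1.945 3.388
v 0.017 1.481 1.947
v 1.093 1.812 3.551
v -0.118 1.26 2.083
v 0.957 1.591 3.688
v -0.165 0.985 2.171
v 0.911 1.316 3.776
v -0.116 0.698 2.198
v 0.959 1.029 3.803
v 0.02 0.442 2.159
v 1.096 0.773 3.764
v 0.224 0.256 2.061
v 1.3 0.588 3.666
v 0.465 0.17 1.918
v 1.54 0.501 3.523
v 0.704 0.195 1.752
v 1.78 0.526 3.357
v 0.907 0.328 1.589
v 1.983 0.659 3.193
v 1.043 0.549 1.452
v 2.118 0.88 3.057
v -1.477 -1.065 -2.782
v -1.047 -0.48 -3.801
v 0.247 -2.12 -2.659
v 0.677 -1.535 -3.678
v 0.534 -0.903 -2.608
v -0.532 -0.251 -2.684
v -0.268 -2.349 -3.776
v -1.334 -1.697 -3.852
v -0.3 -1.274 -4.415
v 0.196 -0.38 -3.694
v -0.996 -2.22 -2.766
v -0.5 -1.326 -2.045
f 2 4 1
f 5 2 1
f 1 4 3
f 3 5 1
f 2 8 4
f 6 2 5
f 6 8 2
f 4 8 3
f 7 5 3
f 3 8 7
f 7 6 5
f 8 6 7
f 10 9 13
f 10 13 11
f 11 13 14
f 11 14 12
f 13 9 15
f 13 15 14
f 14 15 16
f 14 16 12
f 15 9 17
f 15 17 16
f 16 17 18
f 16 18 12
f 17 9 19
f 17 19 18
f 18 19 20
f 18 20 12
f 19 9 21
f 19 21 20
f 20 21 22
f 20 22 12
f 21 9 23
f 21 23 22
f 22 23 24
f 22 24 12
f 23 9 25
f 23 25 24
f 24 25 26
f 24 26 12
f 25 9 27
f 25 27 26
f 26 27 28
f 26 28 12
f 27 9 29
f 27 29 28
f 28 29 30
f 28 30 12
f 29 9 31
f 29 31 30
f 30 31 32
f 30 32 12
f 31 9 33
f 31 33 32
f 32 33 34
f 32 34 12
f 33 9 35
f 33 35 34
f 34 35 36
f 34 36 12
f 35 9 37
f 35 37 36
f 36 37 38
f 36 38 12
f 37 9 10
f 37 10 38
f 38 10 11
f 38 11 12
f 40 42 39
f 43 40 39
f 39 42 41
f 41 43 39
f 40 46 42
f 44 40 43
f 44 46 40
f 42 46 41
f 45 43 41
f 41 46 45
f 45 44 43
f 46 44 45
f 48 47 51
f 48 51 49
f 49 51 52
f 49 52 50
f 51 47 53
f 51 53 52
f 52 53 54
f 52 54 50
f 53 47 55
f 53 55 54
f 54 55 56
f 54 56 50
f 55 47 57
f 55 57 56
f 56 57 58
f 56 58 50
f 57 47 59
f 57 59 58
f 58 59 60
f 58 60 50
f 59 47 61
f 59 61 60
f 60 61 62
f 60 62 50
f 61 47 63
f 61 63 62
f 62 63 64
f 62 64 50
f 63 47 65
f 63 65 64
f 64 65 66
f 64 66 50
f 65 47 67
f 65 67 66
f 66 67 68
f 66 68 50
f 67 47 69
f 67 69 68
f 68 69 70
f 68 70 50
f 69 47 71
f 69 71 70
f 70 71 72
f 70 72 50
f 71 47 73
f 71 73 72
f 72 73 74
f 72 74 50
f 73 47 75
f 73 75 74
f 74 75 76
f 74 76 50
f 75 47 77
f 75 77 76
f 76 77 78
f 76 78 50
f 77 47 79
f 77 79 78
f 78 79 80
f 78 80 50
f 79 47 48
f 79 48 80
f 80 48 49
f 80 49 50
f 81 92 86
f 81 86 82
f 81 82 88
f 81 88 91
f 81 91 92
f 82 86 90
f 86 92 85
f 92 91 83
f 91 88 87
f 88 82 89
f 84 90 85
f 84 85 83
f 84 83 87
f 84 87 89
f 84 89 90
f 85 90 86
f 83 85 92
f 87 83 91
f 89 87 88
f 90 89 82



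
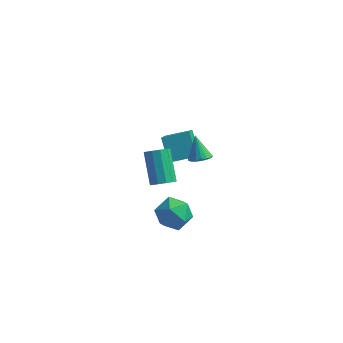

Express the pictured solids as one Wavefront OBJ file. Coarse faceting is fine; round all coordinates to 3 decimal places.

v -1.068 3.358 -0.284
v -0.823 2.07 0.905
v 0.128 3.89 0.046
v 0.373 2.603 1.236
v -0.453 2.577 -1.256
v -0.208 1.29 -0.066
v 0.743 3.11 -0.925
v 0.988 1.822 0.264
v 0.985 -3.054 3.216
v 1.469 -3.115 3.548
v 0.819 -2.027 4.696
v 0.335 -1.966 4.364
v 1.525 -2.838 3.317
v 0.875 -1.75 4.465
v 1.374 -2.644 3.047
v 0.725 -1.556 4.195
v 1.075 -2.607 2.843
v 0.425 -1.518 3.99
v 0.741 -2.74 2.78
v 0.092 -1.651 3.928
v 0.501 -2.993 2.884
v -0.149 -1.905 4.032
v 0.445 -3.27 3.115
v -0.205 -2.182 4.263
v 0.595 -3.464 3.385
v -0.054 -2.376 4.533
v 0.895 -3.502 3.59
v 0.245 -2.413 4.737
v 1.228 -3.369 3.652
v 0.579 -2.28 4.8
v -0.243 -0.724 -1.795
v 0.221 0.029 -1.355
v 0.999 -0.909 -2.785
v 1.463 -0.156 -2.345
v 1.33 -1.006 -1.859
v 0.562 -0.892 -1.247
v 0.658 0.012 -2.893
v -0.11 0.126 -2.281
v 0.777 0.484 -2.033
v 1.193 -0.145 -1.394
v 0.027 -0.735 -2.746
v 0.443 -1.364 -2.107
v 1.565 0.565 1.614
v 1.975 0.29 1.919
v 1.135 1.115 2.686
v 2.091 0.511 1.852
v 2.103 0.742 1.739
v 2.009 0.939 1.6
v 1.826 1.061 1.464
v 1.592 1.085 1.358
v 1.353 1.006 1.302
v 1.156 0.84 1.308
v 1.039 0.619 1.375
v 1.027 0.388 1.489
v 1.122 0.192 1.627
v 1.304 0.069 1.763
v 1.538 0.045 1.869
v 1.777 0.124 1.925
f 2 4 1
f 5 2 1
f 1 4 3
f 3 5 1
f 2 8 4
f 6 2 5
f 6 8 2
f 4 8 3
f 7 5 3
f 3 8 7
f 7 6 5
f 8 6 7
f 10 9 13
f 10 13 11
f 11 13 14
f 11 14 12
f 13 9 15
f 13 15 14
f 14 15 16
f 14 16 12
f 15 9 17
f 15 17 16
f 16 17 18
f 16 18 12
f 17 9 19
f 17 19 18
f 18 19 20
f 18 20 12
f 19 9 21
f 19 21 20
f 20 21 22
f 20 22 12
f 21 9 23
f 21 23 22
f 22 23 24
f 22 24 12
f 23 9 25
f 23 25 24
f 24 25 26
f 24 26 12
f 25 9 27
f 25 27 26
f 26 27 28
f 26 28 12
f 27 9 29
f 27 29 28
f 28 29 30
f 28 30 12
f 29 9 10
f 29 10 30
f 30 10 11
f 30 11 12
f 31 42 36
f 31 36 32
f 31 32 38
f 31 38 41
f 31 41 42
f 32 36 40
f 36 42 35
f 42 41 33
f 41 38 37
f 38 32 39
f 34 40 35
f 34 35 33
f 34 33 37
f 34 37 39
f 34 39 40
f 35 40 36
f 33 35 42
f 37 33 41
f 39 37 38
f 40 39 32
f 44 43 46
f 44 46 45
f 46 43 47
f 46 47 45
f 47 43 48
f 47 48 45
f 48 43 49
f 48 49 45
f 49 43 50
f 49 50 45
f 50 43 51
f 50 51 45
f 51 43 52
f 51 52 45
f 52 43 53
f 52 53 45
f 53 43 54
f 53 54 45
f 54 43 55
f 54 55 45
f 55 43 56
f 55 56 45
f 56 43 57
f 56 57 45
f 57 43 58
f 57 58 45
f 58 43 44
f 58 44 45



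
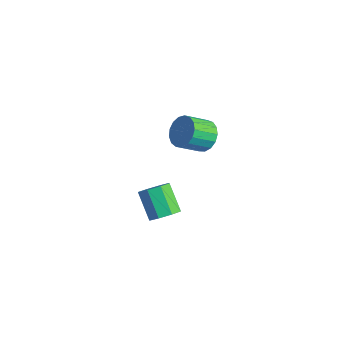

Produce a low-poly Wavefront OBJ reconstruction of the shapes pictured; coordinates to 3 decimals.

v 2.502 3.948 2.668
v 3.487 3.658 2.506
v 3.244 2.303 3.451
v 2.258 2.592 3.612
v 3.512 3.939 2.916
v 3.268 2.584 3.861
v 3.305 4.223 3.269
v 3.061 2.867 4.214
v 2.914 4.443 3.484
v 2.67 3.088 4.429
v 2.428 4.55 3.512
v 2.185 3.194 4.457
v 1.96 4.519 3.347
v 1.716 3.163 4.292
v 1.615 4.357 3.026
v 1.372 3.002 3.971
v 1.474 4.101 2.623
v 1.231 2.746 3.568
v 1.568 3.81 2.23
v 1.325 2.455 3.175
v 1.876 3.551 1.937
v 1.633 2.196 2.882
v 2.328 3.383 1.812
v 2.084 2.027 2.757
v 2.819 3.344 1.883
v 2.575 1.988 2.827
v 3.237 3.443 2.133
v 2.994 2.088 3.078
v 1.691 1.865 -4.081
v 2.129 1.149 -3.537
v 0.746 1.339 -2.175
v 0.309 2.055 -2.719
v 2.392 1.847 -3.367
v 1.009 2.037 -2.005
v 2.245 2.556 -3.615
v 0.862 2.746 -2.254
v 1.774 2.86 -4.136
v 0.391 3.05 -2.775
v 1.254 2.581 -4.625
v -0.129 2.771 -3.263
v 0.991 1.883 -4.795
v -0.392 2.073 -3.433
v 1.138 1.174 -4.546
v -0.245 1.364 -3.185
v 1.609 0.87 -4.025
v 0.226 1.06 -2.664
f 2 1 5
f 2 5 3
f 3 5 6
f 3 6 4
f 5 1 7
f 5 7 6
f 6 7 8
f 6 8 4
f 7 1 9
f 7 9 8
f 8 9 10
f 8 10 4
f 9 1 11
f 9 11 10
f 10 11 12
f 10 12 4
f 11 1 13
f 11 13 12
f 12 13 14
f 12 14 4
f 13 1 15
f 13 15 14
f 14 15 16
f 14 16 4
f 15 1 17
f 15 17 16
f 16 17 18
f 16 18 4
f 17 1 19
f 17 19 18
f 18 19 20
f 18 20 4
f 19 1 21
f 19 21 20
f 20 21 22
f 20 22 4
f 21 1 23
f 21 23 22
f 22 23 24
f 22 24 4
f 23 1 25
f 23 25 24
f 24 25 26
f 24 26 4
f 25 1 27
f 25 27 26
f 26 27 28
f 26 28 4
f 27 1 2
f 27 2 28
f 28 2 3
f 28 3 4
f 30 29 33
f 30 33 31
f 31 33 34
f 31 34 32
f 33 29 35
f 33 35 34
f 34 35 36
f 34 36 32
f 35 29 37
f 35 37 36
f 36 37 38
f 36 38 32
f 37 29 39
f 37 39 38
f 38 39 40
f 38 40 32
f 39 29 41
f 39 41 40
f 40 41 42
f 40 42 32
f 41 29 43
f 41 43 42
f 42 43 44
f 42 44 32
f 43 29 45
f 43 45 44
f 44 45 46
f 44 46 32
f 45 29 30
f 45 30 46
f 46 30 31
f 46 31 32



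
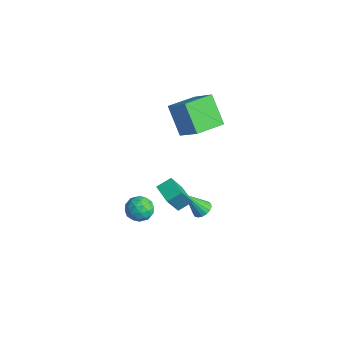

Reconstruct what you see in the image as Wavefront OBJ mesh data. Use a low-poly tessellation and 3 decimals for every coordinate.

v -2.565 1.01 -4.071
v -2.211 1.436 -3.695
v -3.075 0.09 -2.549
v -2.501 1.571 -3.711
v -2.806 1.577 -3.809
v -3.056 1.453 -3.968
v -3.194 1.228 -4.15
v -3.187 0.953 -4.314
v -3.038 0.69 -4.422
v -2.781 0.501 -4.45
v -2.474 0.428 -4.392
v -2.188 0.489 -4.259
v -1.989 0.668 -4.084
v -1.921 0.926 -3.906
v -2.001 1.203 -3.765
v -5.359 0.252 4.092
v -3.858 0.533 5.383
v -5.564 2.193 3.909
v -4.063 2.474 5.2
v -3.937 0.246 2.44
v -2.436 0.527 3.731
v -4.142 2.187 2.257
v -2.641 2.468 3.548
v -3.767 -1.786 -2.88
v -3.064 -2.175 -3.38
v -4.676 -2.965 -3.24
v -3.973 -3.354 -3.74
v -3.913 -3.308 -2.797
v -3.352 -2.58 -2.574
v -4.388 -2.56 -4.046
v -3.827 -1.832 -3.823
v -3.448 -2.653 -4.101
v -3.154 -3.116 -3.329
v -4.586 -2.024 -3.291
v -4.292 -2.487 -2.519
v -3.336 -1.877 -3.098
v -4.404 -3.263 -3.522
v -4.369 -3.236 -2.967
v -3.956 -3.465 -3.261
v -3.505 -2.115 -2.625
v -3.092 -2.343 -2.919
v -3.591 -3.01 -2.576
v -4.648 -2.797 -3.701
v -4.235 -3.025 -3.995
v -3.784 -1.675 -3.359
v -3.371 -1.904 -3.653
v -4.149 -2.13 -4.044
v -3.148 -2.387 -3.816
v -3.682 -3.08 -4.028
v -3.927 -2.613 -4.207
v -3.597 -2.185 -4.076
v -2.976 -2.658 -3.362
v -3.51 -3.351 -3.574
v -3.475 -3.325 -3.02
v -3.145 -2.896 -2.889
v -3.201 -2.94 -3.786
v -4.23 -1.789 -3.046
v -4.764 -2.482 -3.258
v -4.595 -2.244 -3.731
v -4.265 -1.815 -3.6
v -4.058 -2.06 -2.592
v -4.592 -2.753 -2.804
v -4.143 -2.955 -2.544
v -3.813 -2.527 -2.413
v -4.539 -2.2 -2.834
v -2.377 -1.491 -1.231
v -2.054 -2.415 0.433
v -2.258 -0.578 -0.747
v -1.935 -1.502 0.917
v -1.085 -1.518 -1.497
v -0.762 -2.442 0.167
v -0.966 -0.605 -1.013
v -0.643 -1.529 0.651
f 2 1 4
f 2 4 3
f 4 1 5
f 4 5 3
f 5 1 6
f 5 6 3
f 6 1 7
f 6 7 3
f 7 1 8
f 7 8 3
f 8 1 9
f 8 9 3
f 9 1 10
f 9 10 3
f 10 1 11
f 10 11 3
f 11 1 12
f 11 12 3
f 12 1 13
f 12 13 3
f 13 1 14
f 13 14 3
f 14 1 15
f 14 15 3
f 15 1 2
f 15 2 3
f 17 19 16
f 20 17 16
f 16 19 18
f 18 20 16
f 17 23 19
f 21 17 20
f 21 23 17
f 19 23 18
f 22 20 18
f 18 23 22
f 22 21 20
f 23 21 22
f 24 61 40
f 61 35 64
f 40 64 29
f 61 64 40
f 24 40 36
f 40 29 41
f 36 41 25
f 40 41 36
f 24 36 45
f 36 25 46
f 45 46 31
f 36 46 45
f 24 45 57
f 45 31 60
f 57 60 34
f 45 60 57
f 24 57 61
f 57 34 65
f 61 65 35
f 57 65 61
f 25 41 52
f 41 29 55
f 52 55 33
f 41 55 52
f 29 64 42
f 64 35 63
f 42 63 28
f 64 63 42
f 35 65 62
f 65 34 58
f 62 58 26
f 65 58 62
f 34 60 59
f 60 31 47
f 59 47 30
f 60 47 59
f 31 46 51
f 46 25 48
f 51 48 32
f 46 48 51
f 27 53 39
f 53 33 54
f 39 54 28
f 53 54 39
f 27 39 37
f 39 28 38
f 37 38 26
f 39 38 37
f 27 37 44
f 37 26 43
f 44 43 30
f 37 43 44
f 27 44 49
f 44 30 50
f 49 50 32
f 44 50 49
f 27 49 53
f 49 32 56
f 53 56 33
f 49 56 53
f 28 54 42
f 54 33 55
f 42 55 29
f 54 55 42
f 26 38 62
f 38 28 63
f 62 63 35
f 38 63 62
f 30 43 59
f 43 26 58
f 59 58 34
f 43 58 59
f 32 50 51
f 50 30 47
f 51 47 31
f 50 47 51
f 33 56 52
f 56 32 48
f 52 48 25
f 56 48 52
f 67 69 66
f 70 67 66
f 66 69 68
f 68 70 66
f 67 73 69
f 71 67 70
f 71 73 67
f 69 73 68
f 72 70 68
f 68 73 72
f 72 71 70
f 73 71 72



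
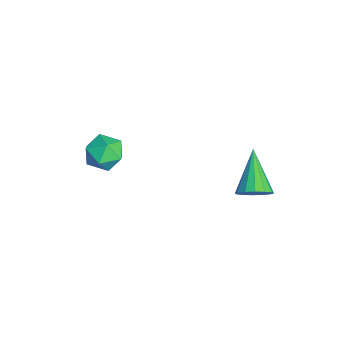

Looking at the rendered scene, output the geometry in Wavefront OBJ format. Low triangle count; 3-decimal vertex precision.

v -4.675 -0.76 -1.685
v -4.149 -0.369 -1.158
v -3.731 -1.711 -1.922
v -3.205 -1.32 -1.395
v -3.891 -1.704 -1.096
v -4.475 -1.116 -0.95
v -3.405 -0.964 -2.13
v -3.989 -0.376 -1.984
v -3.364 -0.495 -1.433
v -3.664 -0.952 -0.794
v -4.216 -1.128 -2.286
v -4.516 -1.585 -1.647
v 0.522 3.56 -0.015
v 0.902 3.494 0.533
v -0.922 3.8 1.015
v 0.907 3.833 0.461
v 0.808 4.099 0.261
v 0.634 4.221 -0.013
v 0.429 4.165 -0.287
v 0.249 3.947 -0.488
v 0.142 3.625 -0.563
v 0.138 3.286 -0.49
v 0.236 3.02 -0.29
v 0.411 2.899 -0.017
v 0.616 2.955 0.258
v 0.795 3.173 0.459
f 1 12 6
f 1 6 2
f 1 2 8
f 1 8 11
f 1 11 12
f 2 6 10
f 6 12 5
f 12 11 3
f 11 8 7
f 8 2 9
f 4 10 5
f 4 5 3
f 4 3 7
f 4 7 9
f 4 9 10
f 5 10 6
f 3 5 12
f 7 3 11
f 9 7 8
f 10 9 2
f 14 13 16
f 14 16 15
f 16 13 17
f 16 17 15
f 17 13 18
f 17 18 15
f 18 13 19
f 18 19 15
f 19 13 20
f 19 20 15
f 20 13 21
f 20 21 15
f 21 13 22
f 21 22 15
f 22 13 23
f 22 23 15
f 23 13 24
f 23 24 15
f 24 13 25
f 24 25 15
f 25 13 26
f 25 26 15
f 26 13 14
f 26 14 15



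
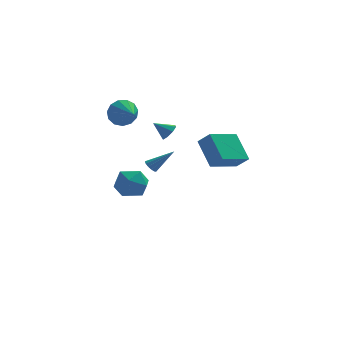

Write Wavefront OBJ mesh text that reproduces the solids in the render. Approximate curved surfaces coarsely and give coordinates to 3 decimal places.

v -1.168 -0.301 2.211
v -0.779 -0.468 2.731
v -2.092 -0.159 2.949
v -0.776 0.036 2.637
v -1.003 0.343 2.294
v -1.326 0.272 1.903
v -1.557 -0.134 1.692
v -1.56 -0.639 1.786
v -1.334 -0.945 2.129
v -1.01 -0.874 2.52
v -3.575 4.129 2.104
v -3.06 4.049 1.205
v -3.005 2.511 2.576
v -2.688 4.292 1.587
v -2.598 4.483 2.134
v -2.818 4.561 2.671
v -3.279 4.503 3.028
v -3.834 4.326 3.092
v -4.307 4.086 2.842
v -4.547 3.861 2.358
v -4.479 3.72 1.793
v -4.125 3.71 1.327
v -3.595 3.832 1.108
v -1.946 3.294 -2.203
v -1.601 3.386 -2.594
v -0.514 3.206 -0.957
v -1.678 3.653 -2.485
v -1.841 3.807 -2.287
v -2.037 3.797 -2.062
v -2.204 3.628 -1.882
v -2.29 3.353 -1.803
v -2.266 3.059 -1.851
v -2.141 2.84 -2.011
v -1.954 2.765 -2.231
v -1.764 2.858 -2.443
v -1.633 3.09 -2.578
v -2.898 4.759 -4.596
v -1.996 4.265 -3.865
v -4.224 3.375 -3.895
v -3.322 2.881 -3.164
v -3.784 4.027 -2.909
v -2.964 4.883 -3.342
v -3.256 2.757 -4.418
v -2.436 3.613 -4.851
v -2.217 3.028 -3.755
v -2.543 3.813 -2.822
v -3.677 3.827 -4.938
v -4.003 4.612 -4.005
v 1.384 -5.08 2.023
v 0.837 -3.632 3.413
v 0.734 -4.58 1.246
v 0.187 -3.131 2.636
v 3.073 -3.849 1.404
v 2.526 -2.4 2.794
v 2.423 -3.348 0.627
v 1.876 -1.9 2.017
f 2 1 4
f 2 4 3
f 4 1 5
f 4 5 3
f 5 1 6
f 5 6 3
f 6 1 7
f 6 7 3
f 7 1 8
f 7 8 3
f 8 1 9
f 8 9 3
f 9 1 10
f 9 10 3
f 10 1 2
f 10 2 3
f 12 11 14
f 12 14 13
f 14 11 15
f 14 15 13
f 15 11 16
f 15 16 13
f 16 11 17
f 16 17 13
f 17 11 18
f 17 18 13
f 18 11 19
f 18 19 13
f 19 11 20
f 19 20 13
f 20 11 21
f 20 21 13
f 21 11 22
f 21 22 13
f 22 11 23
f 22 23 13
f 23 11 12
f 23 12 13
f 25 24 27
f 25 27 26
f 27 24 28
f 27 28 26
f 28 24 29
f 28 29 26
f 29 24 30
f 29 30 26
f 30 24 31
f 30 31 26
f 31 24 32
f 31 32 26
f 32 24 33
f 32 33 26
f 33 24 34
f 33 34 26
f 34 24 35
f 34 35 26
f 35 24 36
f 35 36 26
f 36 24 25
f 36 25 26
f 37 48 42
f 37 42 38
f 37 38 44
f 37 44 47
f 37 47 48
f 38 42 46
f 42 48 41
f 48 47 39
f 47 44 43
f 44 38 45
f 40 46 41
f 40 41 39
f 40 39 43
f 40 43 45
f 40 45 46
f 41 46 42
f 39 41 48
f 43 39 47
f 45 43 44
f 46 45 38
f 50 52 49
f 53 50 49
f 49 52 51
f 51 53 49
f 50 56 52
f 54 50 53
f 54 56 50
f 52 56 51
f 55 53 51
f 51 56 55
f 55 54 53
f 56 54 55



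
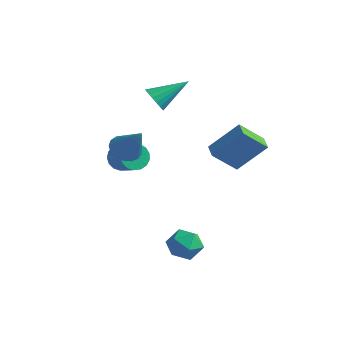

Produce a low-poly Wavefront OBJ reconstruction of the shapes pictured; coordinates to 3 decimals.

v 3.208 -2.82 -3.918
v 3.934 -3.04 -3.301
v 2.286 -3.9 -3.219
v 3.012 -4.12 -2.602
v 2.563 -3.254 -2.54
v 3.132 -2.586 -2.972
v 3.088 -4.354 -3.548
v 3.657 -3.686 -3.98
v 3.859 -3.988 -3.072
v 3.535 -3.308 -2.449
v 2.685 -3.632 -4.071
v 2.361 -2.952 -3.448
v -0.763 -3.358 1.763
v -0.092 -3.218 1.242
v 0.483 -3.542 3.317
v -0.197 -2.841 1.371
v -0.431 -2.583 1.59
v -0.742 -2.502 1.848
v -1.057 -2.617 2.087
v -1.304 -2.902 2.251
v -1.428 -3.291 2.304
v -1.399 -3.695 2.233
v -1.224 -4.022 2.054
v -0.944 -4.197 1.808
v -0.622 -4.179 1.553
v -0.332 -3.974 1.345
v -0.141 -3.627 1.233
v -3.295 1.393 2.385
v -2.777 1.495 1.783
v -2.385 2.967 3.435
v -3.047 1.711 1.694
v -3.365 1.863 1.741
v -3.669 1.922 1.916
v -3.9 1.876 2.184
v -4.01 1.735 2.491
v -3.979 1.526 2.778
v -3.812 1.29 2.986
v -3.543 1.075 3.076
v -3.224 0.923 3.028
v -2.92 0.864 2.853
v -2.69 0.909 2.586
v -2.579 1.051 2.278
v -2.611 1.26 1.992
v 1.769 -0.295 1.556
v 2.823 0.715 3.052
v 2.383 0.829 0.364
v 3.437 1.839 1.859
v 2.463 -0.819 1.421
v 3.517 0.191 2.916
v 3.077 0.305 0.228
v 4.131 1.315 1.724
v -2.621 -1.705 -0.227
v -2.227 -1.335 -0.843
v -1.045 -1.605 -0.25
v -1.439 -1.975 0.367
v -2.29 -1.046 -0.585
v -1.108 -1.316 0.008
v -2.43 -0.908 -0.245
v -1.247 -1.178 0.348
v -2.613 -0.952 0.099
v -1.43 -1.223 0.692
v -2.798 -1.169 0.369
v -1.615 -1.44 0.962
v -2.942 -1.509 0.502
v -1.76 -1.779 1.095
v -3.013 -1.894 0.468
v -1.831 -2.164 1.062
v -2.994 -2.235 0.276
v -1.812 -2.505 0.869
v -2.89 -2.455 -0.032
v -1.708 -2.725 0.561
v -2.724 -2.503 -0.385
v -1.542 -2.773 0.209
v -2.535 -2.368 -0.701
v -1.352 -2.638 -0.108
v -2.365 -2.082 -0.909
v -1.183 -2.352 -0.315
v -2.254 -1.709 -0.96
v -1.072 -1.979 -0.367
f 1 12 6
f 1 6 2
f 1 2 8
f 1 8 11
f 1 11 12
f 2 6 10
f 6 12 5
f 12 11 3
f 11 8 7
f 8 2 9
f 4 10 5
f 4 5 3
f 4 3 7
f 4 7 9
f 4 9 10
f 5 10 6
f 3 5 12
f 7 3 11
f 9 7 8
f 10 9 2
f 14 13 16
f 14 16 15
f 16 13 17
f 16 17 15
f 17 13 18
f 17 18 15
f 18 13 19
f 18 19 15
f 19 13 20
f 19 20 15
f 20 13 21
f 20 21 15
f 21 13 22
f 21 22 15
f 22 13 23
f 22 23 15
f 23 13 24
f 23 24 15
f 24 13 25
f 24 25 15
f 25 13 26
f 25 26 15
f 26 13 27
f 26 27 15
f 27 13 14
f 27 14 15
f 29 28 31
f 29 31 30
f 31 28 32
f 31 32 30
f 32 28 33
f 32 33 30
f 33 28 34
f 33 34 30
f 34 28 35
f 34 35 30
f 35 28 36
f 35 36 30
f 36 28 37
f 36 37 30
f 37 28 38
f 37 38 30
f 38 28 39
f 38 39 30
f 39 28 40
f 39 40 30
f 40 28 41
f 40 41 30
f 41 28 42
f 41 42 30
f 42 28 43
f 42 43 30
f 43 28 29
f 43 29 30
f 45 47 44
f 48 45 44
f 44 47 46
f 46 48 44
f 45 51 47
f 49 45 48
f 49 51 45
f 47 51 46
f 50 48 46
f 46 51 50
f 50 49 48
f 51 49 50
f 53 52 56
f 53 56 54
f 54 56 57
f 54 57 55
f 56 52 58
f 56 58 57
f 57 58 59
f 57 59 55
f 58 52 60
f 58 60 59
f 59 60 61
f 59 61 55
f 60 52 62
f 60 62 61
f 61 62 63
f 61 63 55
f 62 52 64
f 62 64 63
f 63 64 65
f 63 65 55
f 64 52 66
f 64 66 65
f 65 66 67
f 65 67 55
f 66 52 68
f 66 68 67
f 67 68 69
f 67 69 55
f 68 52 70
f 68 70 69
f 69 70 71
f 69 71 55
f 70 52 72
f 70 72 71
f 71 72 73
f 71 73 55
f 72 52 74
f 72 74 73
f 73 74 75
f 73 75 55
f 74 52 76
f 74 76 75
f 75 76 77
f 75 77 55
f 76 52 78
f 76 78 77
f 77 78 79
f 77 79 55
f 78 52 53
f 78 53 79
f 79 53 54
f 79 54 55



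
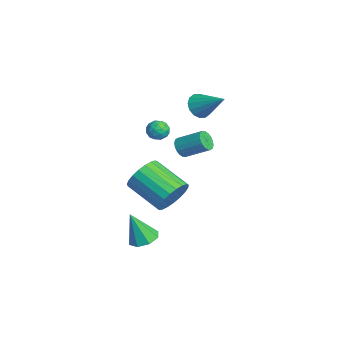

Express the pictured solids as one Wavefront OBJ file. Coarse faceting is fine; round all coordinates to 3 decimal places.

v 4.125 0.122 1.091
v 4.66 0.137 2.006
v 3.089 -1.066 2.944
v 2.555 -1.082 2.029
v 4.406 0.496 2.042
v 2.836 -0.708 2.98
v 4.104 0.79 1.914
v 2.533 -0.414 2.851
v 3.806 0.969 1.643
v 2.235 -0.235 2.581
v 3.563 1.001 1.277
v 1.992 -0.203 2.214
v 3.417 0.881 0.878
v 1.846 -0.323 1.816
v 3.393 0.63 0.517
v 1.823 -0.574 1.455
v 3.497 0.291 0.255
v 1.926 -0.913 1.192
v 3.709 -0.077 0.137
v 2.138 -1.281 1.075
v 3.993 -0.411 0.184
v 2.422 -1.615 1.122
v 4.3 -0.653 0.389
v 2.729 -1.856 1.326
v 4.576 -0.76 0.714
v 3.006 -1.964 1.652
v 4.775 -0.715 1.105
v 3.205 -1.919 2.043
v 4.862 -0.526 1.493
v 3.291 -1.729 2.431
v 4.821 -0.224 1.812
v 3.25 -1.428 2.75
v -1.735 1.994 0.937
v -1.204 1.918 0.57
v -0.494 3.09 1.356
v -1.025 3.166 1.723
v -1.359 2.112 0.421
v -0.648 3.284 1.207
v -1.588 2.282 0.374
v -0.877 3.454 1.159
v -1.846 2.396 0.438
v -1.135 3.568 1.224
v -2.082 2.429 0.601
v -1.371 3.601 1.387
v -2.25 2.377 0.831
v -1.539 3.549 1.617
v -2.316 2.249 1.082
v -1.605 3.421 1.868
v -2.266 2.07 1.304
v -1.556 3.242 2.09
v -2.112 1.876 1.453
v -1.401 3.048 2.239
v -1.883 1.706 1.501
v -1.172 2.878 2.286
v -1.625 1.592 1.436
v -0.914 2.764 2.222
v -1.389 1.559 1.273
v -0.678 2.731 2.059
v -1.221 1.611 1.043
v -0.51 2.783 1.829
v -1.155 1.739 0.792
v -0.444 2.911 1.578
v -3.073 3.325 3.164
v -2.607 2.641 3.226
v -1.767 4.315 4.256
v -2.464 2.841 2.874
v -2.484 3.171 2.599
v -2.663 3.542 2.476
v -2.951 3.855 2.537
v -3.272 4.026 2.766
v -3.54 4.008 3.101
v -3.682 3.808 3.454
v -3.662 3.478 3.728
v -3.483 3.107 3.852
v -3.195 2.794 3.79
v -2.874 2.624 3.561
v 3.633 -1.28 -2.019
v 4.119 -0.661 -1.754
v 3.507 -1.94 -0.241
v 3.503 -0.509 -1.742
v 2.963 -0.808 -1.891
v 2.815 -1.384 -2.115
v 3.147 -1.899 -2.283
v 3.764 -2.051 -2.296
v 4.304 -1.752 -2.146
v 4.451 -1.176 -1.922
v -1.748 1.189 2.904
v -1.19 0.818 2.837
v -2.21 0.642 2.083
v -1.652 0.271 2.016
v -2.041 0.198 2.56
v -1.756 0.536 3.067
v -1.644 0.924 1.853
v -1.359 1.262 2.36
v -1.126 0.655 2.187
v -1.371 0.206 2.624
v -2.029 1.254 2.296
v -2.274 0.805 2.733
v -1.428 1.052 2.942
v -1.972 0.408 1.978
v -2.2 0.365 2.298
v -1.872 0.148 2.258
v -1.761 0.886 3.078
v -1.433 0.668 3.038
v -1.933 0.303 2.876
v -1.967 0.792 1.882
v -1.639 0.574 1.842
v -1.528 1.312 2.662
v -1.2 1.095 2.622
v -1.467 1.157 2.044
v -1.063 0.738 2.521
v -1.334 0.416 2.039
v -1.33 0.8 1.943
v -1.162 0.999 2.241
v -1.207 0.474 2.778
v -1.479 0.152 2.296
v -1.707 0.109 2.616
v -1.54 0.308 2.914
v -1.169 0.378 2.396
v -1.921 1.308 2.624
v -2.193 0.986 2.142
v -1.86 1.152 2.006
v -1.693 1.351 2.304
v -2.066 1.044 2.881
v -2.337 0.722 2.399
v -2.238 0.461 2.679
v -2.07 0.66 2.977
v -2.231 1.082 2.524
f 2 1 5
f 2 5 3
f 3 5 6
f 3 6 4
f 5 1 7
f 5 7 6
f 6 7 8
f 6 8 4
f 7 1 9
f 7 9 8
f 8 9 10
f 8 10 4
f 9 1 11
f 9 11 10
f 10 11 12
f 10 12 4
f 11 1 13
f 11 13 12
f 12 13 14
f 12 14 4
f 13 1 15
f 13 15 14
f 14 15 16
f 14 16 4
f 15 1 17
f 15 17 16
f 16 17 18
f 16 18 4
f 17 1 19
f 17 19 18
f 18 19 20
f 18 20 4
f 19 1 21
f 19 21 20
f 20 21 22
f 20 22 4
f 21 1 23
f 21 23 22
f 22 23 24
f 22 24 4
f 23 1 25
f 23 25 24
f 24 25 26
f 24 26 4
f 25 1 27
f 25 27 26
f 26 27 28
f 26 28 4
f 27 1 29
f 27 29 28
f 28 29 30
f 28 30 4
f 29 1 31
f 29 31 30
f 30 31 32
f 30 32 4
f 31 1 2
f 31 2 32
f 32 2 3
f 32 3 4
f 34 33 37
f 34 37 35
f 35 37 38
f 35 38 36
f 37 33 39
f 37 39 38
f 38 39 40
f 38 40 36
f 39 33 41
f 39 41 40
f 40 41 42
f 40 42 36
f 41 33 43
f 41 43 42
f 42 43 44
f 42 44 36
f 43 33 45
f 43 45 44
f 44 45 46
f 44 46 36
f 45 33 47
f 45 47 46
f 46 47 48
f 46 48 36
f 47 33 49
f 47 49 48
f 48 49 50
f 48 50 36
f 49 33 51
f 49 51 50
f 50 51 52
f 50 52 36
f 51 33 53
f 51 53 52
f 52 53 54
f 52 54 36
f 53 33 55
f 53 55 54
f 54 55 56
f 54 56 36
f 55 33 57
f 55 57 56
f 56 57 58
f 56 58 36
f 57 33 59
f 57 59 58
f 58 59 60
f 58 60 36
f 59 33 61
f 59 61 60
f 60 61 62
f 60 62 36
f 61 33 34
f 61 34 62
f 62 34 35
f 62 35 36
f 64 63 66
f 64 66 65
f 66 63 67
f 66 67 65
f 67 63 68
f 67 68 65
f 68 63 69
f 68 69 65
f 69 63 70
f 69 70 65
f 70 63 71
f 70 71 65
f 71 63 72
f 71 72 65
f 72 63 73
f 72 73 65
f 73 63 74
f 73 74 65
f 74 63 75
f 74 75 65
f 75 63 76
f 75 76 65
f 76 63 64
f 76 64 65
f 78 77 80
f 78 80 79
f 80 77 81
f 80 81 79
f 81 77 82
f 81 82 79
f 82 77 83
f 82 83 79
f 83 77 84
f 83 84 79
f 84 77 85
f 84 85 79
f 85 77 86
f 85 86 79
f 86 77 78
f 86 78 79
f 87 124 103
f 124 98 127
f 103 127 92
f 124 127 103
f 87 103 99
f 103 92 104
f 99 104 88
f 103 104 99
f 87 99 108
f 99 88 109
f 108 109 94
f 99 109 108
f 87 108 120
f 108 94 123
f 120 123 97
f 108 123 120
f 87 120 124
f 120 97 128
f 124 128 98
f 120 128 124
f 88 104 115
f 104 92 118
f 115 118 96
f 104 118 115
f 92 127 105
f 127 98 126
f 105 126 91
f 127 126 105
f 98 128 125
f 128 97 121
f 125 121 89
f 128 121 125
f 97 123 122
f 123 94 110
f 122 110 93
f 123 110 122
f 94 109 114
f 109 88 111
f 114 111 95
f 109 111 114
f 90 116 102
f 116 96 117
f 102 117 91
f 116 117 102
f 90 102 100
f 102 91 101
f 100 101 89
f 102 101 100
f 90 100 107
f 100 89 106
f 107 106 93
f 100 106 107
f 90 107 112
f 107 93 113
f 112 113 95
f 107 113 112
f 90 112 116
f 112 95 119
f 116 119 96
f 112 119 116
f 91 117 105
f 117 96 118
f 105 118 92
f 117 118 105
f 89 101 125
f 101 91 126
f 125 126 98
f 101 126 125
f 93 106 122
f 106 89 121
f 122 121 97
f 106 121 122
f 95 113 114
f 113 93 110
f 114 110 94
f 113 110 114
f 96 119 115
f 119 95 111
f 115 111 88
f 119 111 115



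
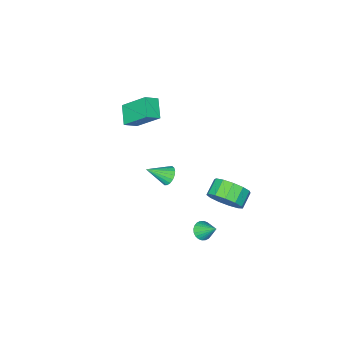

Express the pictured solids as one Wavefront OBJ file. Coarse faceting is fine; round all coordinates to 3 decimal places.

v -1.247 -0.1 1.33
v -0.803 0.093 0.911
v -0.193 -0.74 2.15
v -0.815 0.31 1.096
v -0.912 0.446 1.327
v -1.076 0.473 1.558
v -1.273 0.387 1.745
v -1.465 0.205 1.849
v -1.614 -0.038 1.851
v -1.69 -0.293 1.75
v -1.678 -0.51 1.565
v -1.581 -0.645 1.334
v -1.418 -0.673 1.103
v -1.22 -0.587 0.916
v -1.028 -0.404 0.812
v -0.879 -0.162 0.81
v -2.413 3.212 0.834
v -2.041 3.668 1.74
v -2.916 3.323 2.272
v -3.287 2.868 1.366
v -2.378 4.091 1.461
v -3.252 3.747 1.993
v -2.726 4.235 0.982
v -3.6 3.891 1.514
v -2.974 4.055 0.457
v -3.849 3.71 0.989
v -3.044 3.606 0.051
v -3.919 3.262 0.584
v -2.914 3.033 -0.106
v -3.788 2.688 0.426
v -2.625 2.517 0.035
v -3.499 2.172 0.567
v -2.268 2.221 0.43
v -3.142 1.877 0.962
v -1.957 2.24 0.953
v -2.832 1.896 1.485
v -1.791 2.568 1.438
v -2.666 2.223 1.97
v -1.823 3.1 1.731
v -2.697 2.756 2.264
v -2.179 -3.868 2.362
v -2.839 -4.806 3.036
v -2.678 -2.44 3.861
v -3.338 -3.378 4.535
v -1.402 -4.082 2.825
v -2.062 -5.02 3.499
v -1.901 -2.654 4.324
v -2.561 -3.592 4.998
v -1.47 2.519 -1.865
v -0.927 2.757 -2.046
v -1.59 3.481 -0.955
v -1.081 2.875 -2.191
v -1.294 2.939 -2.286
v -1.534 2.939 -2.317
v -1.764 2.875 -2.28
v -1.949 2.757 -2.179
v -2.062 2.602 -2.031
v -2.085 2.435 -1.857
v -2.014 2.281 -1.685
v -1.86 2.163 -1.54
v -1.647 2.099 -1.445
v -1.407 2.099 -1.414
v -1.177 2.163 -1.451
v -0.991 2.281 -1.552
v -0.879 2.436 -1.7
v -0.856 2.603 -1.873
f 2 1 4
f 2 4 3
f 4 1 5
f 4 5 3
f 5 1 6
f 5 6 3
f 6 1 7
f 6 7 3
f 7 1 8
f 7 8 3
f 8 1 9
f 8 9 3
f 9 1 10
f 9 10 3
f 10 1 11
f 10 11 3
f 11 1 12
f 11 12 3
f 12 1 13
f 12 13 3
f 13 1 14
f 13 14 3
f 14 1 15
f 14 15 3
f 15 1 16
f 15 16 3
f 16 1 2
f 16 2 3
f 18 17 21
f 18 21 19
f 19 21 22
f 19 22 20
f 21 17 23
f 21 23 22
f 22 23 24
f 22 24 20
f 23 17 25
f 23 25 24
f 24 25 26
f 24 26 20
f 25 17 27
f 25 27 26
f 26 27 28
f 26 28 20
f 27 17 29
f 27 29 28
f 28 29 30
f 28 30 20
f 29 17 31
f 29 31 30
f 30 31 32
f 30 32 20
f 31 17 33
f 31 33 32
f 32 33 34
f 32 34 20
f 33 17 35
f 33 35 34
f 34 35 36
f 34 36 20
f 35 17 37
f 35 37 36
f 36 37 38
f 36 38 20
f 37 17 39
f 37 39 38
f 38 39 40
f 38 40 20
f 39 17 18
f 39 18 40
f 40 18 19
f 40 19 20
f 42 44 41
f 45 42 41
f 41 44 43
f 43 45 41
f 42 48 44
f 46 42 45
f 46 48 42
f 44 48 43
f 47 45 43
f 43 48 47
f 47 46 45
f 48 46 47
f 50 49 52
f 50 52 51
f 52 49 53
f 52 53 51
f 53 49 54
f 53 54 51
f 54 49 55
f 54 55 51
f 55 49 56
f 55 56 51
f 56 49 57
f 56 57 51
f 57 49 58
f 57 58 51
f 58 49 59
f 58 59 51
f 59 49 60
f 59 60 51
f 60 49 61
f 60 61 51
f 61 49 62
f 61 62 51
f 62 49 63
f 62 63 51
f 63 49 64
f 63 64 51
f 64 49 65
f 64 65 51
f 65 49 66
f 65 66 51
f 66 49 50
f 66 50 51

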